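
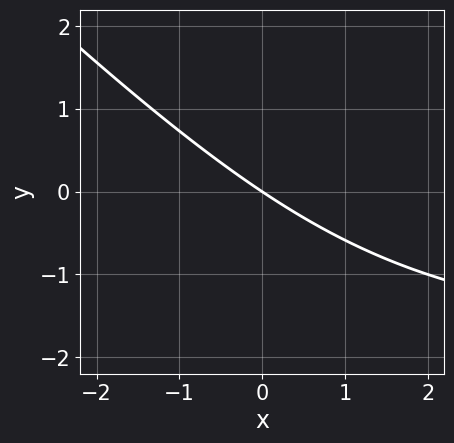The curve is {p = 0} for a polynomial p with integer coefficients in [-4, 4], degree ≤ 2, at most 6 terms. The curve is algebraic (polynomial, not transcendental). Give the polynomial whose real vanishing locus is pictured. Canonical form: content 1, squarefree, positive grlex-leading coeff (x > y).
x*y + y^2 + 2*x + 3*y

1. Degree: no degree-1 curve has this shape, so deg p = 2.
2. Reading off the gridlines: it meets the x-axis at x = 0 (among the integer gridlines); it meets the y-axis at y = 0 (among the integer gridlines).
3. Assembling these constraints gives the stated polynomial.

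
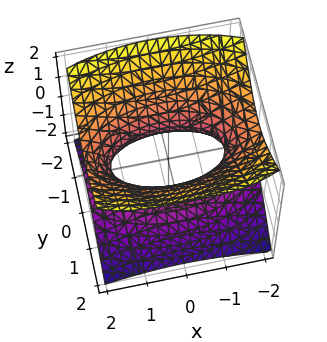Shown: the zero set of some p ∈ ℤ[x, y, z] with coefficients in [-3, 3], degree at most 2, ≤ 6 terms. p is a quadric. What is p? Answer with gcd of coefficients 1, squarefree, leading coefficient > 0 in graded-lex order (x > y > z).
1. Degree: one connected sheet with a waist; a quadric, so deg p = 2.
2. Symmetries: the x ↦ −x reflection is a symmetry, so x appears only in even powers; the z ↦ −z reflection is a symmetry, so z appears only in even powers; the y ↦ −y reflection is a symmetry, so y appears only in even powers.
3. From the axis intercepts and sections: the surface avoids every integer z-axis point in the box.
4. Matching integer coefficients to the picture gives p.

x^2 + 3*y^2 - 3*z^2 - 2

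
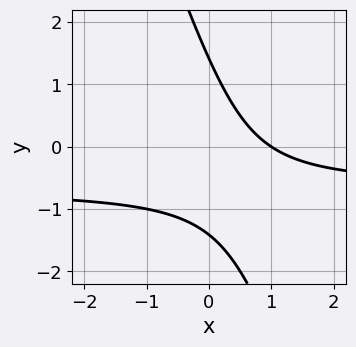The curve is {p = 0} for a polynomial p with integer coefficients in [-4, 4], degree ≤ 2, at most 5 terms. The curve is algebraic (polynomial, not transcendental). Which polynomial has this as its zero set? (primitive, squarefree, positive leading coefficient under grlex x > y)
3*x*y + y^2 + 2*x - 2

First, the degree is 2 — a generic line meets the curve in up to 2 points.
Then, from the axis intercepts and sections: it crosses the x-axis at the gridline x = 1.
Finally, putting this together gives p.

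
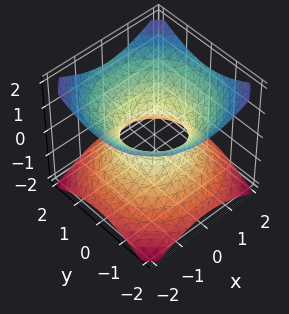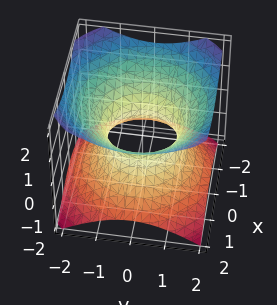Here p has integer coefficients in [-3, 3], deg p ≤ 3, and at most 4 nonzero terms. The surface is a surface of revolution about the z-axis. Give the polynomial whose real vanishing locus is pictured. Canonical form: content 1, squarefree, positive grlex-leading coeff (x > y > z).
1. deg p = 2. A generic line meets the surface in up to 2 points.
2. Symmetry: the surface is invariant under rotation about z: p = q(x² + y², z).
3. Reading off the gridlines: among the integer gridlines, it crosses the y-axis at y ∈ {-1, 1}; a circular section at z = 0 has radius exactly 1.
4. Fitting integer coefficients to these (and the overall shape) gives p. Check: (-1, 0, 0) on the x-axis lies on the surface, and p(-1, 0, 0) = 0. ✓

2*x^2 + 2*y^2 - 3*z^2 - 2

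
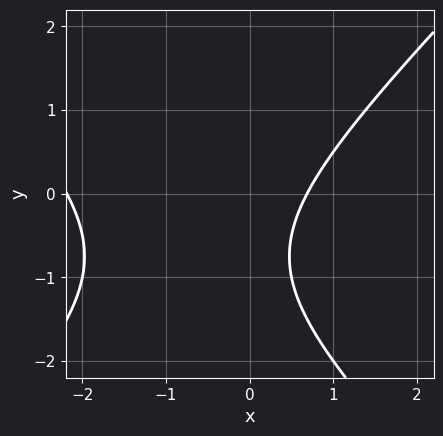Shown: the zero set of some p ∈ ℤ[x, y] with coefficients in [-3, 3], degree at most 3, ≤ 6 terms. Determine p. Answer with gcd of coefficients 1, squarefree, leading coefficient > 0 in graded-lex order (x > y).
1. Degree: the shape is more complex than any degree-1 curve, so deg p = 2.
2. Reading off the gridlines: the curve avoids every integer y-axis point in the box.
3. Assembling these constraints gives the stated polynomial.

2*x^2 - 2*y^2 + 3*x - 3*y - 3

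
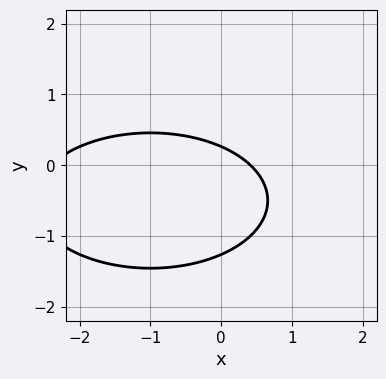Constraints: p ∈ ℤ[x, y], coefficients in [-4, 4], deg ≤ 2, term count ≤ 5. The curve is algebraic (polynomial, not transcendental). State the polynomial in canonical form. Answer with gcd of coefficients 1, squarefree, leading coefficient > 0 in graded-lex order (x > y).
x^2 + 3*y^2 + 2*x + 3*y - 1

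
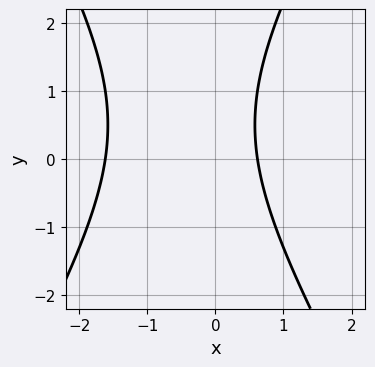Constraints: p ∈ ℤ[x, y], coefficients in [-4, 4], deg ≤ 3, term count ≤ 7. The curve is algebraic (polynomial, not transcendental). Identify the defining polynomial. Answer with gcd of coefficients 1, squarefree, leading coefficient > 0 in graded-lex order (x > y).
Degree: no degree-1 curve has this shape, so deg p = 2.
Reading off the gridlines: the curve avoids every integer y-axis point in the box.
The integer polynomial consistent with all of this is the stated p.

3*x^2 - y^2 + 3*x + y - 3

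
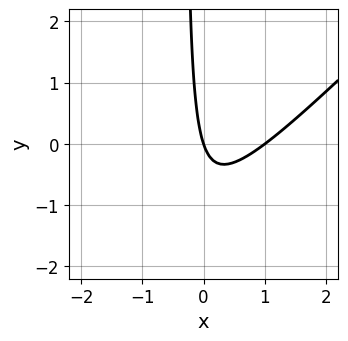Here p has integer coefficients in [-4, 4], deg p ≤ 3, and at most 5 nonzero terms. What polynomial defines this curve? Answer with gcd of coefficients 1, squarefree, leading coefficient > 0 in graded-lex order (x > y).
First, deg p = 2.
Then, checking where it meets the axes: among the integer gridlines, it crosses the x-axis at x ∈ {0, 1}; it crosses the y-axis at the gridline y = 0.
Finally, assembling these constraints gives the stated polynomial.

3*x^2 - 3*x*y - 3*x - y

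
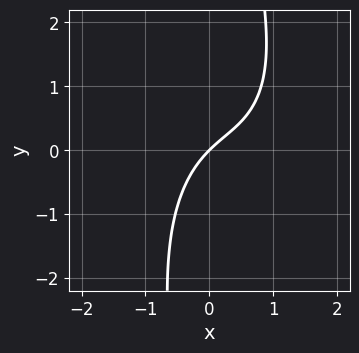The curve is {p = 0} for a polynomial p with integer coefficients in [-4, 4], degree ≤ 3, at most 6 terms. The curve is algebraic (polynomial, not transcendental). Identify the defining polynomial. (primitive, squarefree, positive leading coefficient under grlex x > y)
2*x^3 + x*y^2 - 2*x^2 + 3*x - 3*y

First, deg p = 3. The shape is more complex than any degree-2 curve.
Then, against the integer gridlines: it meets the y-axis at y = 0 (among the integer gridlines); one x-axis crossing is at x = 0.
Finally, assembling these constraints gives the stated polynomial.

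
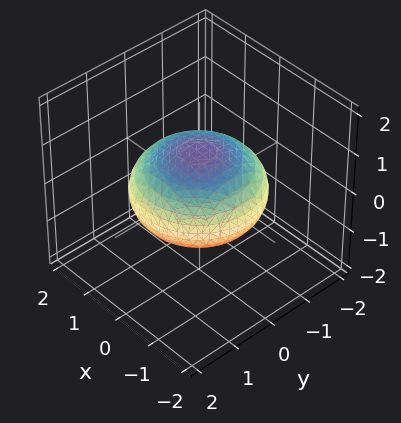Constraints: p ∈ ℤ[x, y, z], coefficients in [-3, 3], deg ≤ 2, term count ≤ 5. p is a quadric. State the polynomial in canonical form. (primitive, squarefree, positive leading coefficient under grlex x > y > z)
1. Degree: bounded and convex; a quadric, so deg p = 2.
2. Symmetries: it's symmetric under z → −z, forcing even powers of z; the surface is invariant under rotation about z: p = q(x² + y², z).
3. Checking where it meets the axes: the z-axis gridline crossings are at z ∈ {-1, 1}; a circular section at z = 0 has radius between 1 and 2.
4. Matching integer coefficients to the picture gives p.

x^2 + y^2 + 2*z^2 - 2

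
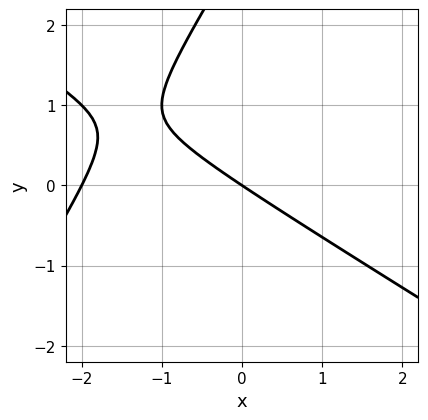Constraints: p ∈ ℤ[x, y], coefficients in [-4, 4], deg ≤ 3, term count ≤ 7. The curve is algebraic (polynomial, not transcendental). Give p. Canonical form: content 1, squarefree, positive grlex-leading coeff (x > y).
The degree is 2 — no degree-1 curve has this shape.
From the visible intercepts: among the integer gridlines, it crosses the x-axis at x ∈ {-2, 0}; one y-axis crossing is at y = 0.
Solving for integer coefficients yields p as stated.

x^2 + x*y - y^2 + 2*x + 3*y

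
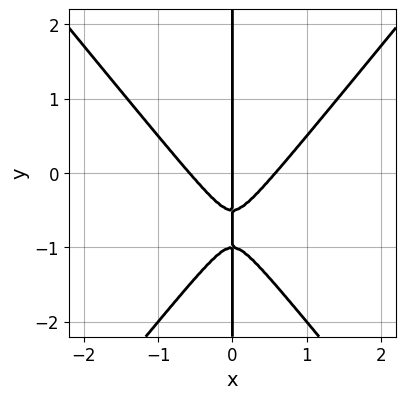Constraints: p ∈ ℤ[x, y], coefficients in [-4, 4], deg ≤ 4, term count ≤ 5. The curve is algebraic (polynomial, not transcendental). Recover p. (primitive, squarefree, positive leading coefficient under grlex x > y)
3*x^3 - 2*x*y^2 - 3*x*y - x

Degree: a generic line meets the curve in up to 3 points, so deg p = 3.
From the axis intercepts and sections: it crosses the x-axis at the gridline x = 0; the visible y-axis segment lies entirely on the curve.
Fitting integer coefficients to these (and the overall shape) gives p.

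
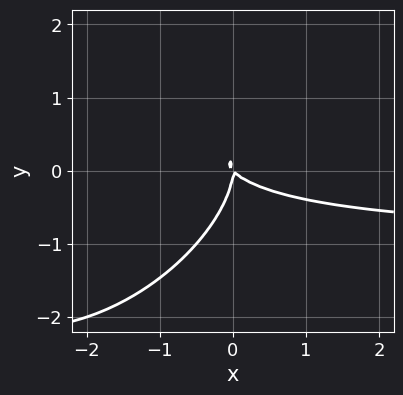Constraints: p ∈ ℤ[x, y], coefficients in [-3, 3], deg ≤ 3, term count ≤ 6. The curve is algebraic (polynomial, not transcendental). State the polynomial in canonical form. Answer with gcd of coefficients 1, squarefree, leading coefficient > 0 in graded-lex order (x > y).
x^2*y - x*y^2 + y^3 + x^2 + x*y

(a) deg p = 3. No degree-2 curve has this shape.
(b) Checking where it meets the axes: it crosses the y-axis at the gridline y = 0; one x-axis crossing is at x = 0.
(c) Solving for integer coefficients yields p as stated.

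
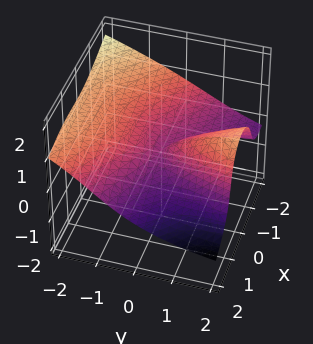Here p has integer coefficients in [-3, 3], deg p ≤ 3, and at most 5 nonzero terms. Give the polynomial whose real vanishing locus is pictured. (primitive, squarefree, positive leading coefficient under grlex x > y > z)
(a) Degree: no degree-2 surface has this shape, so deg p = 3.
(b) From the axis intercepts and sections: it crosses the y-axis at the gridline y = 0; it crosses the z-axis at the gridline z = 0; it meets the x-axis at x = 0 (among the integer gridlines).
(c) Matching integer coefficients to the picture gives p.

x^3 + 2*x^2*y + 3*x^2*z + 3*z^3 - y^2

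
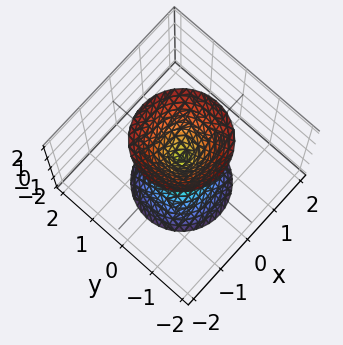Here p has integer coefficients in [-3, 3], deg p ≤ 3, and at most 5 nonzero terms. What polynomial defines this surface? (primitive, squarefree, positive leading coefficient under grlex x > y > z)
First, there are 2 components. They look like related sheets of one shape, so recover p as a whole.
Next, degree: two nappes meeting at a single point; a quadric, so deg p = 2.
Then, symmetries: the surface is invariant under rotation about z: p = q(x² + y², z); the z ↦ −z reflection is a symmetry, so z appears only in even powers.
Next, from the axis intercepts and sections: a circular section at z = -1 has radius between 0 and 1; it meets the y-axis at y = 0 (among the integer gridlines); it crosses the x-axis at the gridline x = 0.
Finally, fitting integer coefficients to these (and the overall shape) gives p.

3*x^2 + 3*y^2 - z^2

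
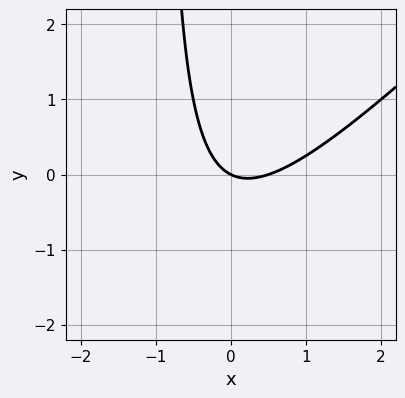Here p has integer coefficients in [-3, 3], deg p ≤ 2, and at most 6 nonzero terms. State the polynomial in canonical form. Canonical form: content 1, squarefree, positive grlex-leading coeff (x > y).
2*x^2 - 2*x*y - x - 2*y

1. The degree is 2 — the shape is more complex than any degree-1 curve.
2. Reading off the gridlines: one y-axis crossing is at y = 0; it crosses the x-axis at the gridline x = 0.
3. Putting this together gives p.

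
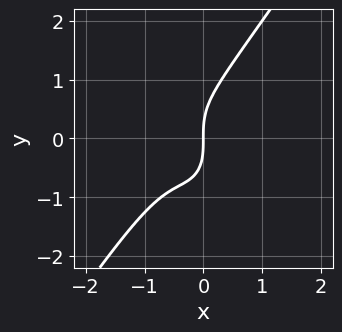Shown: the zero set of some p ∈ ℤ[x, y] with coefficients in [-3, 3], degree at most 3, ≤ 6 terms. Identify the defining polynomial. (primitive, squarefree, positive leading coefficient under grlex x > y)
First, deg p = 3. A generic line meets the curve in up to 3 points.
Next, reading off the gridlines: it meets the x-axis at x = 0 (among the integer gridlines); one y-axis crossing is at y = 0.
Finally, these observations pin down the coefficients.

3*x^3 - y^3 + 3*x^2 + 2*x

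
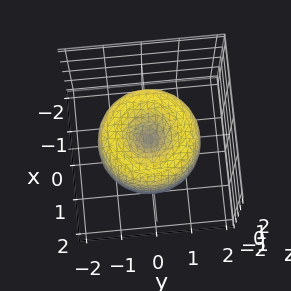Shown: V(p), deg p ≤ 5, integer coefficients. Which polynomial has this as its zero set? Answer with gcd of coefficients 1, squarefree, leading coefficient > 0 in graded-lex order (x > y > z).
x^4 + 2*x^2*y^2 + y^4 - 2*x^2 - 2*y^2 + z^2

1. deg p = 4. A generic line meets the surface in up to 4 points.
2. Symmetries: rotational symmetry about the z-axis ⇒ p depends on x, y only through x² + y².
3. Against the integer gridlines: a circular section at z = 0 has radius between 1 and 2; it meets the x-axis at x = 0 (among the integer gridlines); it meets the y-axis at y = 0 (among the integer gridlines); one z-axis crossing is at z = 0.
4. Fitting integer coefficients to these (and the overall shape) gives p.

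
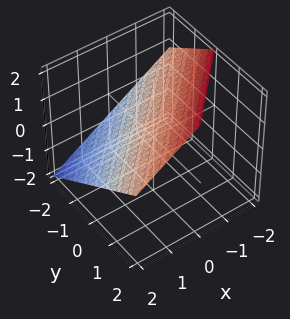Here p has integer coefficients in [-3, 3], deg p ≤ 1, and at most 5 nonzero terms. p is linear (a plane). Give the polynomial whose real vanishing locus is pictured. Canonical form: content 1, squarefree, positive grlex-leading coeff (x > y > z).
2*x - 2*y + 3*z - 2

First, degree: every cross-section is a straight line — this is a plane, so deg p = 1.
Then, from the axis intercepts and sections: it meets the y-axis at y = -1 (among the integer gridlines); it crosses the x-axis at the gridline x = 1.
Finally, fitting integer coefficients to these (and the overall shape) gives p.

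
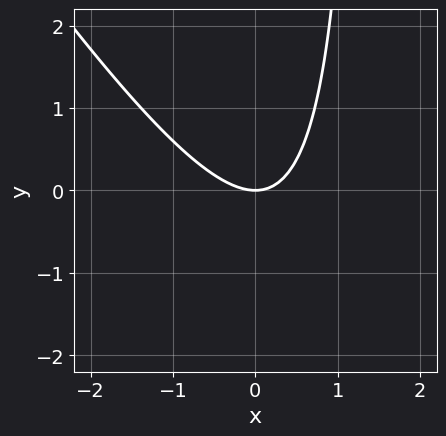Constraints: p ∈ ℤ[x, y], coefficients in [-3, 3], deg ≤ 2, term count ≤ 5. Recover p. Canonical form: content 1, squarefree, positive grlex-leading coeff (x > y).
3*x^2 + 2*x*y - 3*y

1. The degree is 2 — a generic line meets the curve in up to 2 points.
2. Against the integer gridlines: it meets the x-axis at x = 0 (among the integer gridlines); it meets the y-axis at y = 0 (among the integer gridlines).
3. Putting this together gives p.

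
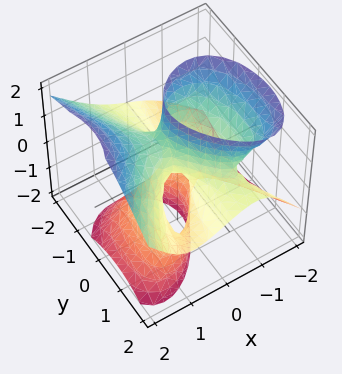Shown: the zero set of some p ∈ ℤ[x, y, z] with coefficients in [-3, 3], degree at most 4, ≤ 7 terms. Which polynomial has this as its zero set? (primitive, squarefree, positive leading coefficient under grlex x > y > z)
3*x^3 - 3*x*z^2 - 3*y^2*z - 3*x*y + z

First, the degree is 3 — no degree-2 surface has this shape.
Next, checking where it meets the axes: it crosses the z-axis at the gridline z = 0; every point of the y-axis in the box is on the surface.
Finally, the integer polynomial consistent with all of this is the stated p.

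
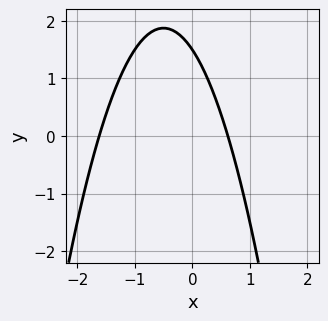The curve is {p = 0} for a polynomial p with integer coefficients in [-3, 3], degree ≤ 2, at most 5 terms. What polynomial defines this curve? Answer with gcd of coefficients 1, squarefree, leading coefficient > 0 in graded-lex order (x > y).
The degree is 2 — the shape is more complex than any degree-1 curve.
Putting this together gives p.

3*x^2 + 3*x + 2*y - 3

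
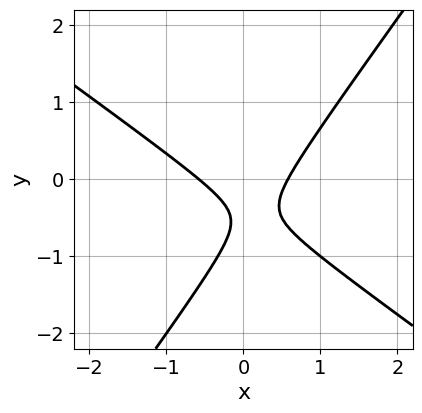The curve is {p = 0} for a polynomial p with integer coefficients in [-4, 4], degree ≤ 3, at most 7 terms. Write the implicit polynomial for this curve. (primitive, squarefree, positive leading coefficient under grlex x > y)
3*x^2 + 2*x*y - 3*y^2 - 3*y - 1

First, the degree is 2 — no degree-1 curve has this shape.
Next, against the integer gridlines: no y-intercept at any integer in the box.
Finally, fitting integer coefficients to these (and the overall shape) gives p.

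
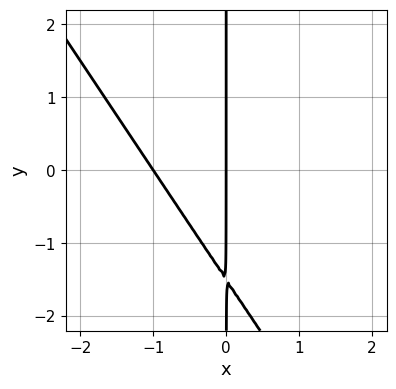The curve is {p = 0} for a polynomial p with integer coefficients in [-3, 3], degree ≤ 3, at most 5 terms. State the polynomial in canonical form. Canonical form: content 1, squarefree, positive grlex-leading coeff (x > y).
Degree: the shape is more complex than any degree-1 curve, so deg p = 2.
Observable constraints: the visible y-axis segment lies entirely on the curve; among the integer gridlines, it crosses the x-axis at x ∈ {-1, 0}.
Matching integer coefficients to the picture gives p.

3*x^2 + 2*x*y + 3*x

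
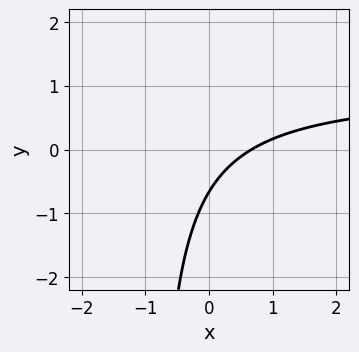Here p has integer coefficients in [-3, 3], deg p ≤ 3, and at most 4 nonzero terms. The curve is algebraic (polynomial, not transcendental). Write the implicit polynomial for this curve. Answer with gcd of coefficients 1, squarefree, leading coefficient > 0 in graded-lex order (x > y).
1. Degree: the shape is more complex than any degree-1 curve, so deg p = 2.
2. Putting this together gives p.

3*x*y - 3*x + 3*y + 2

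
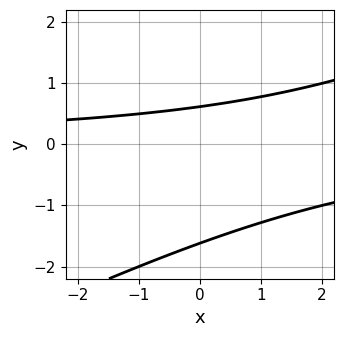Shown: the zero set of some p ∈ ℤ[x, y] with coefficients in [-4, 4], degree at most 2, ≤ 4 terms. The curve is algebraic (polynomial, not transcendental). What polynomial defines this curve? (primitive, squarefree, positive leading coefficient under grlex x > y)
(a) The degree is 2 — the shape is more complex than any degree-1 curve.
(b) Observable constraints: the curve avoids every integer x-axis point in the box.
(c) Together with the visible shape, these determine p as stated.

x*y - 2*y^2 - 2*y + 2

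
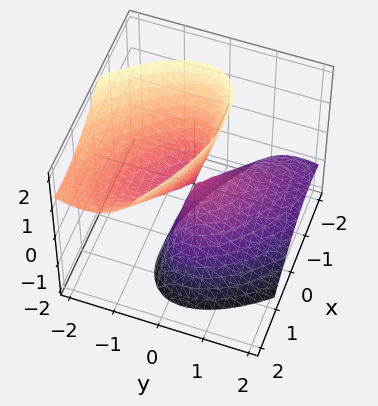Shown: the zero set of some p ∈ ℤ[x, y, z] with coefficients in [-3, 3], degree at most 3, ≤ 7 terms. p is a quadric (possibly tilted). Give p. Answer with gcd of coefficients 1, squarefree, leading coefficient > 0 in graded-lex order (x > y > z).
The picture has 2 separate pieces. They look like related sheets of one shape, so recover p as a whole.
The degree is 2 — the shape is more complex than any degree-1 surface.
From the visible intercepts: one z-axis crossing is at z = 0; one y-axis crossing is at y = 0; it crosses the x-axis at the gridline x = 0.
Assembling these constraints gives the stated polynomial.

2*x^2 + 3*x*y + 3*y^2 + 3*y*z - z^2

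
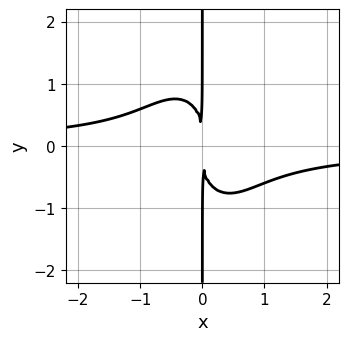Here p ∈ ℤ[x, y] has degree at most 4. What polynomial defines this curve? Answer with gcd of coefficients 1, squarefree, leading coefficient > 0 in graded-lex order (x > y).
3*x^3*y + x*y^3 + 2*x^2

First, degree: no degree-3 curve has this shape, so deg p = 4.
Next, from the axis intercepts and sections: every point of the y-axis in the box is on the curve.
Finally, together with the visible shape, these determine p as stated.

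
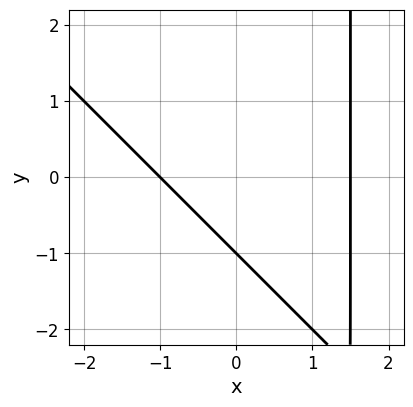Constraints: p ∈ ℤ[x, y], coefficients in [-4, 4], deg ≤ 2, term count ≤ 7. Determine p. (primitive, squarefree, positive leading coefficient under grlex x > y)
2*x^2 + 2*x*y - x - 3*y - 3

Degree: a generic line meets the curve in up to 2 points, so deg p = 2.
Checking where it meets the axes: it meets the y-axis at y = -1 (among the integer gridlines); one x-axis crossing is at x = -1.
Together with the visible shape, these determine p as stated.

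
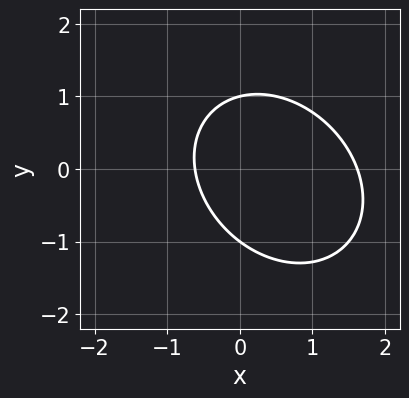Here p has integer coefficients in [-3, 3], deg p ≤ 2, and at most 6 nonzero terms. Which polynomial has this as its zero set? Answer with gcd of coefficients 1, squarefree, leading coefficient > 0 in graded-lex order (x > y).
2*x^2 + x*y + 2*y^2 - 2*x - 2

First, the degree is 2 — a generic line meets the curve in up to 2 points.
Next, observable constraints: among the integer gridlines, it crosses the y-axis at y ∈ {-1, 1}.
Finally, the integer polynomial consistent with all of this is the stated p.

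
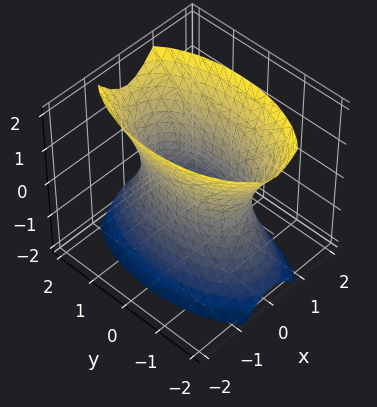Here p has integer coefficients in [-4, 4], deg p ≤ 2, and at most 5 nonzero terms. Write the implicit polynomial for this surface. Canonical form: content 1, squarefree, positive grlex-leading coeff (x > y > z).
Degree: one connected sheet with a waist; a quadric, so deg p = 2.
Symmetries: it's symmetric under x → −x, forcing even powers of x; the z ↦ −z reflection is a symmetry, so z appears only in even powers; it's symmetric under y → −y, forcing even powers of y.
Reading off the gridlines: it misses every integer gridline on the z-axis.
Fitting integer coefficients to these (and the overall shape) gives p.

3*x^2 + y^2 - z^2 - 2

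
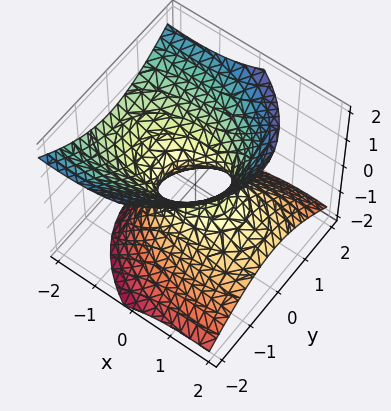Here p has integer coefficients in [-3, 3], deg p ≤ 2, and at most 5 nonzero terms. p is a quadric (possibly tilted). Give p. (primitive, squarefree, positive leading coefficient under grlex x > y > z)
x^2 + 2*x*z + 2*y^2 - 2*z^2 - 1

1. deg p = 2.
2. Reading off the gridlines: the x-axis gridline crossings are at x ∈ {-1, 1}; the surface avoids every integer z-axis point in the box.
3. The integer polynomial consistent with all of this is the stated p.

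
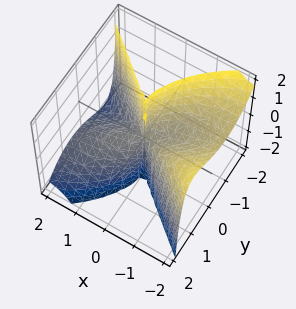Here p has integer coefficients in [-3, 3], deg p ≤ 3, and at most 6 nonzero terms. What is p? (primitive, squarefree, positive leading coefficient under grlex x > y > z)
x^3 + 2*x^2*z + 2*x*y*z + 2*y^3

First, deg p = 3.
Next, checking where it meets the axes: it crosses the y-axis at the gridline y = 0; it crosses the x-axis at the gridline x = 0; the visible z-axis segment lies entirely on the surface.
Finally, assembling these constraints gives the stated polynomial.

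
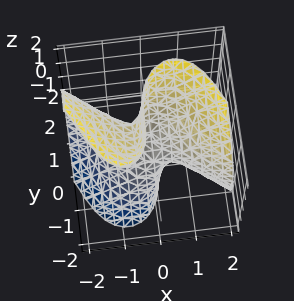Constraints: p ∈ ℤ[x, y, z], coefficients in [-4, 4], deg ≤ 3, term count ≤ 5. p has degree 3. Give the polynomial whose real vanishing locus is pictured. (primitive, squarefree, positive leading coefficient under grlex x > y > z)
Degree: the shape is more complex than any degree-2 surface, so deg p = 3.
From the visible intercepts: one x-axis crossing is at x = 0; it meets the z-axis at z = 0 (among the integer gridlines).
Matching integer coefficients to the picture gives p.

3*x^3 + 3*x^2*y - 3*x*z^2 + 2*y^3 - z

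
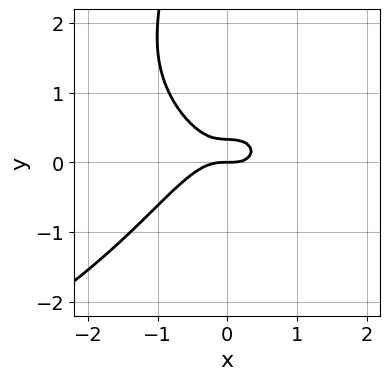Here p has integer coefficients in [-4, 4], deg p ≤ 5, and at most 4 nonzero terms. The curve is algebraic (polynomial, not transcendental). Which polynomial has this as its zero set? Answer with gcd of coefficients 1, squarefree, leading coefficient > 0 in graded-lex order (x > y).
First, deg p = 4. No degree-3 curve has this shape.
Then, from the visible intercepts: it meets the x-axis at x = 0 (among the integer gridlines); it crosses the y-axis at the gridline y = 0.
Finally, solving for integer coefficients yields p as stated.

x*y^3 + 2*x^3 + 3*y^2 - y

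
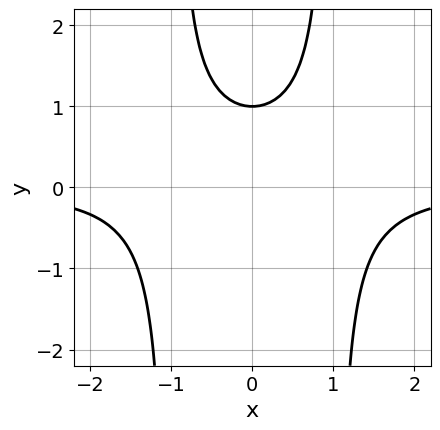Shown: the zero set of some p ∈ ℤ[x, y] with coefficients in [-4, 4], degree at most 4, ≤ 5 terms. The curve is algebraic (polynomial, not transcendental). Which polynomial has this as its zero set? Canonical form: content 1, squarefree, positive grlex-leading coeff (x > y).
First, deg p = 3.
Then, symmetries: the x ↦ −x reflection is a symmetry, so x appears only in even powers.
Then, from the visible intercepts: it crosses the y-axis at the gridline y = 1; it misses every integer gridline on the x-axis.
Finally, putting this together gives p.

x^2*y - y + 1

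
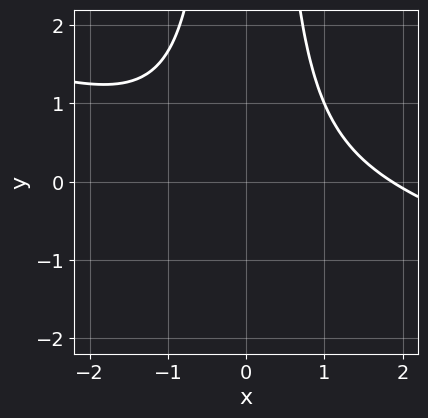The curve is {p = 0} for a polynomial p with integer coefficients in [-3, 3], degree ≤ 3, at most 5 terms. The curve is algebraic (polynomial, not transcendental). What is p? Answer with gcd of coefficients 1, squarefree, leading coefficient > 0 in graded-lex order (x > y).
x^3 + 3*x^2*y - x^2 - 3

(a) deg p = 3. A generic line meets the curve in up to 3 points.
(b) Observable constraints: it misses every integer gridline on the y-axis.
(c) Together with the visible shape, these determine p as stated.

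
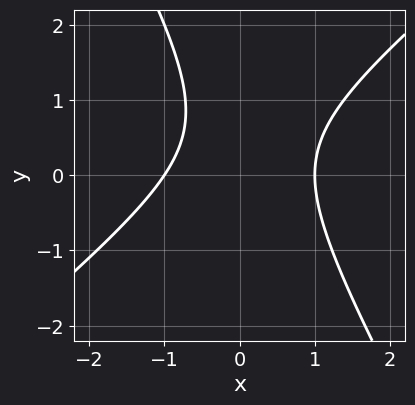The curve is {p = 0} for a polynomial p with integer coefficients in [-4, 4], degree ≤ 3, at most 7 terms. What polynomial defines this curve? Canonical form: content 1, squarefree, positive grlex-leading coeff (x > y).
3*x^2 - 2*x*y - 2*y^2 + 2*y - 3

First, the degree is 2 — no degree-1 curve has this shape.
Then, against the integer gridlines: no y-intercept at any integer in the box; among the integer gridlines, it crosses the x-axis at x ∈ {-1, 1}.
Finally, these observations pin down the coefficients.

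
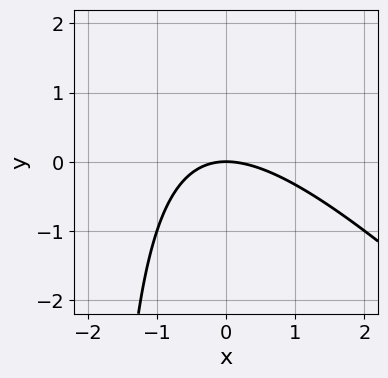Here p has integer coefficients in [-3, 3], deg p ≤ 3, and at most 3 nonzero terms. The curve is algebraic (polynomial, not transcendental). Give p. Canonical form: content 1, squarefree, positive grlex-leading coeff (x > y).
First, degree: the shape is more complex than any degree-1 curve, so deg p = 2.
Next, checking where it meets the axes: one y-axis crossing is at y = 0; one x-axis crossing is at x = 0.
Finally, assembling these constraints gives the stated polynomial.

x^2 + x*y + 2*y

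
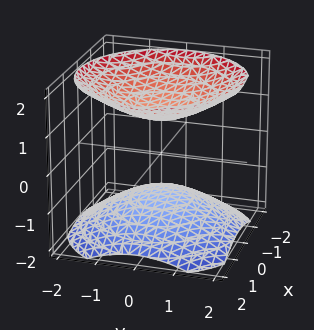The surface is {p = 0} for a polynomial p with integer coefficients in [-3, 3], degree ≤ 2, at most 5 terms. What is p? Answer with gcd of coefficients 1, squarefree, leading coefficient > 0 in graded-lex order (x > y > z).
2*x^2 + 2*y^2 - 3*z^2 + 3

(a) I count 2 distinct pieces. They look like related sheets of one shape, so recover p as a whole.
(b) deg p = 2. The shape is more complex than any degree-1 surface.
(c) Symmetries: the surface is invariant under rotation about z: p = q(x² + y², z).
(d) Checking where it meets the axes: among the integer gridlines, it crosses the z-axis at z ∈ {-1, 1}; the surface avoids every integer y-axis point in the box; the surface avoids every integer x-axis point in the box.
(e) Assembling these constraints gives the stated polynomial.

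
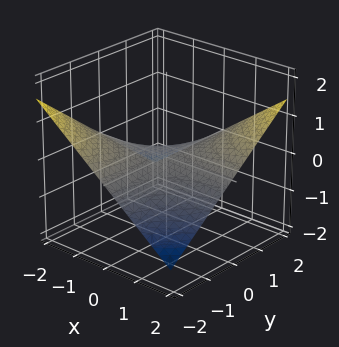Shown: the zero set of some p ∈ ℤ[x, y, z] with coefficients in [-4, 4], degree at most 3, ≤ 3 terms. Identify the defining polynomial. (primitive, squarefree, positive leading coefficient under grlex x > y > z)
deg p = 2.
From the axis intercepts and sections: it meets the z-axis at z = 0 (among the integer gridlines); every point of the y-axis in the box is on the surface; the visible x-axis segment lies entirely on the surface.
The integer polynomial consistent with all of this is the stated p.

x*y - 3*z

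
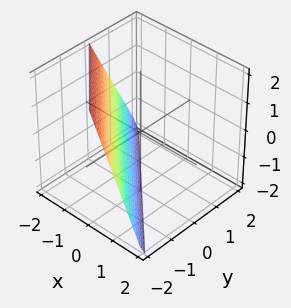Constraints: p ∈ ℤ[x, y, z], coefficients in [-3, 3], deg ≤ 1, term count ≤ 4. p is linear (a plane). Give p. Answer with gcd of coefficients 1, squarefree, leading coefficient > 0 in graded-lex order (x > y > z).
2*x + 2*y + z + 2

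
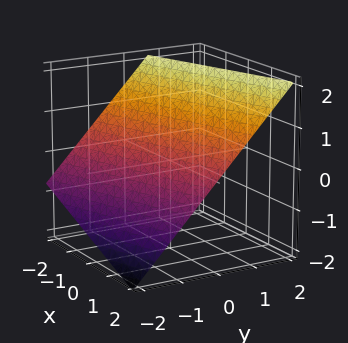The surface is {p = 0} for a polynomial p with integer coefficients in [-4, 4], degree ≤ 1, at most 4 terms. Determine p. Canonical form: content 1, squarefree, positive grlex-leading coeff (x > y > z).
x - 3*y + 3*z - 2

(a) The degree is 1 — every cross-section is a straight line — this is a plane.
(b) Observable constraints: it crosses the x-axis at the gridline x = 2.
(c) Fitting integer coefficients to these (and the overall shape) gives p.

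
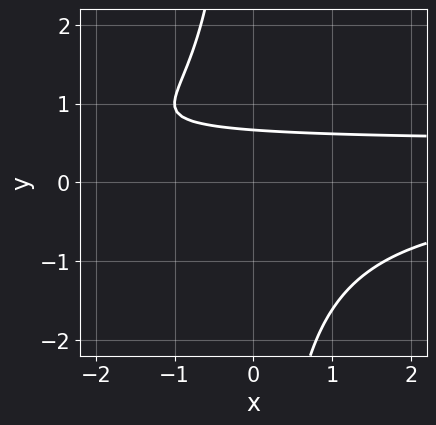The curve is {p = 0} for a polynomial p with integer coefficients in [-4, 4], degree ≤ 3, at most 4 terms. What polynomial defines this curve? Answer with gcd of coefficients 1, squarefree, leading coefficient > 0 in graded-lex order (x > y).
2*x*y^2 - x*y + 3*y - 2

1. deg p = 3.
2. Against the integer gridlines: no x-intercept at any integer in the box.
3. Solving for integer coefficients yields p as stated.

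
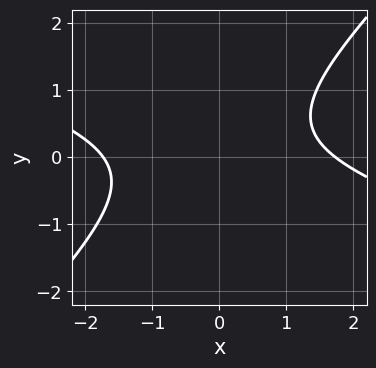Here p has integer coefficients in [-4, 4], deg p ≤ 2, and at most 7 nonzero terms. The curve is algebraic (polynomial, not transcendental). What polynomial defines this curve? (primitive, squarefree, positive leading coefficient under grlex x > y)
First, deg p = 2. The shape is more complex than any degree-1 curve.
Next, observable constraints: no y-intercept at any integer in the box.
Finally, together with the visible shape, these determine p as stated.

x^2 + 2*x*y - 3*y^2 + y - 3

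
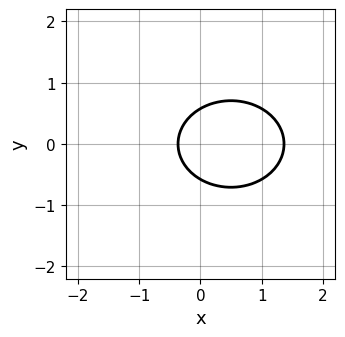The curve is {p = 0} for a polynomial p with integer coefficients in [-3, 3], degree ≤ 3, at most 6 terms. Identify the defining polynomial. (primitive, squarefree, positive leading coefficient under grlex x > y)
1. The degree is 2 — no degree-1 curve has this shape.
2. Symmetries: it's symmetric under y → −y, forcing even powers of y.
3. These observations pin down the coefficients.

2*x^2 + 3*y^2 - 2*x - 1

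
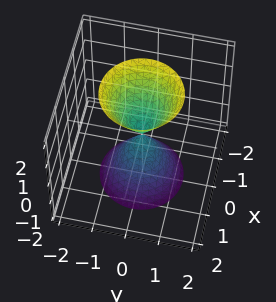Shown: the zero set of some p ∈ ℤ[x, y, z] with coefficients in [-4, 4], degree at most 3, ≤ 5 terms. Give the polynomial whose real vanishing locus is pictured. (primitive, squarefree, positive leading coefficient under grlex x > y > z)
3*x^2 + 3*y^2 - z^2

1. I count 2 distinct pieces.
2. The degree is 2 — a double cone through the origin; a quadric.
3. Symmetries: the z ↦ −z reflection is a symmetry, so z appears only in even powers; rotational symmetry about the z-axis ⇒ p depends on x, y only through x² + y².
4. Against the integer gridlines: it meets the y-axis at y = 0 (among the integer gridlines); a circular section at z = 2 has radius between 1 and 2; it crosses the z-axis at the gridline z = 0.
5. Fitting integer coefficients to these (and the overall shape) gives p.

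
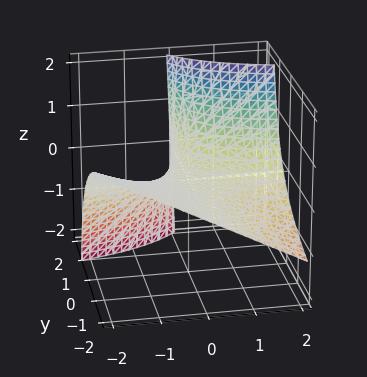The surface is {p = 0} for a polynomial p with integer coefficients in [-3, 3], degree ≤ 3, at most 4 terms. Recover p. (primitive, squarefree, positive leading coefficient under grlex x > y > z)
First, deg p = 2. A generic line meets the surface in up to 2 points.
Then, reading off the gridlines: every point of the y-axis in the box is on the surface; it meets the z-axis at z = 0 (among the integer gridlines); the visible x-axis segment lies entirely on the surface.
Finally, fitting integer coefficients to these (and the overall shape) gives p.

x*y + y*z - 2*z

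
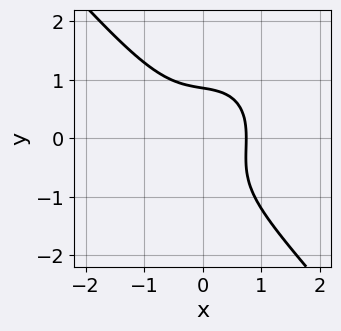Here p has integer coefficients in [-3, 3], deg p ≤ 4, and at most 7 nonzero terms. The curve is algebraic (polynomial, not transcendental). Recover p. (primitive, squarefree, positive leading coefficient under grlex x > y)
Degree: the shape is more complex than any degree-2 curve, so deg p = 3.
Matching integer coefficients to the picture gives p.

3*x^3 + 2*y^3 + y^2 + x - 2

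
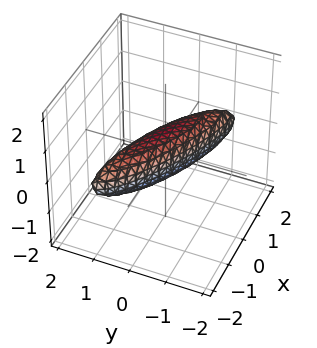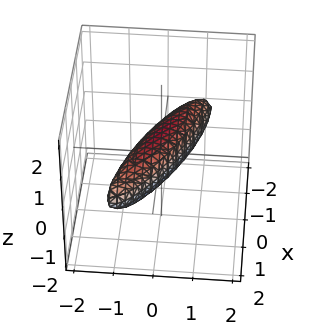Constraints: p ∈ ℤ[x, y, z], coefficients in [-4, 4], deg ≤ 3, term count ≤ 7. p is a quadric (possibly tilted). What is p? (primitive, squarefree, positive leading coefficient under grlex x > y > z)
x^2 + 3*x*y + 3*y^2 + 2*z^2 - 1

First, degree: the shape is more complex than any degree-1 surface, so deg p = 2.
Then, from the axis intercepts and sections: among the integer gridlines, it crosses the x-axis at x ∈ {-1, 1}.
Finally, fitting integer coefficients to these (and the overall shape) gives p.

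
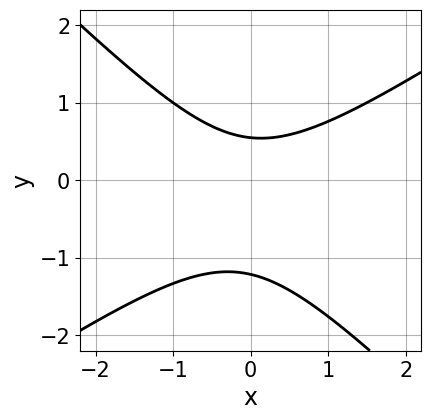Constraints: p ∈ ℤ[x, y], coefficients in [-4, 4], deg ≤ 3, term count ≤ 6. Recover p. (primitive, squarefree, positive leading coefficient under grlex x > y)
(a) The degree is 2 — the shape is more complex than any degree-1 curve.
(b) Checking where it meets the axes: the curve avoids every integer x-axis point in the box.
(c) The integer polynomial consistent with all of this is the stated p.

2*x^2 - x*y - 3*y^2 - 2*y + 2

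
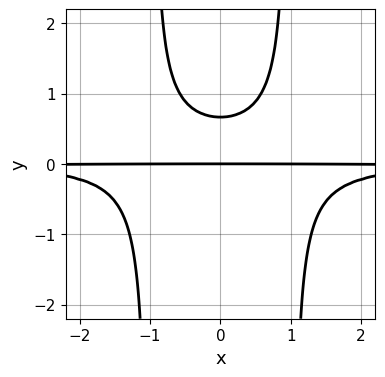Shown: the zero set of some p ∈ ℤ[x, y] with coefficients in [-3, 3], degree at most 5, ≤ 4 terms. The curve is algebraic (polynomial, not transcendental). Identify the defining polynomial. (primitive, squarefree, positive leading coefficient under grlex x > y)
3*x^2*y^2 - 3*y^2 + 2*y

First, degree: no degree-3 curve has this shape, so deg p = 4.
Then, symmetries: mirror symmetry x ↦ −x ⇒ only even powers of x.
Next, checking where it meets the axes: every point of the x-axis in the box is on the curve; it meets the y-axis at y = 0 (among the integer gridlines).
Finally, together with the visible shape, these determine p as stated.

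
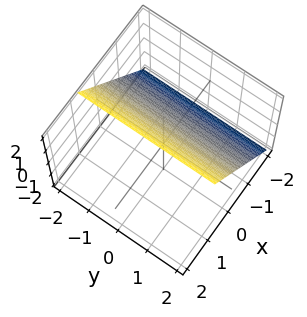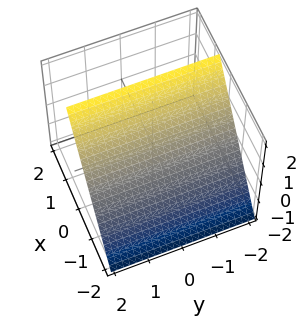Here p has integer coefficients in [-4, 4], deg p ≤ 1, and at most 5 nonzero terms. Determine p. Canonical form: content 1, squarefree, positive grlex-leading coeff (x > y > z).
First, degree: every cross-section is a straight line — this is a plane, so deg p = 1.
Next, from the axis intercepts and sections: one z-axis crossing is at z = 1; it misses every integer gridline on the y-axis.
Finally, matching integer coefficients to the picture gives p.

3*x - 2*z + 2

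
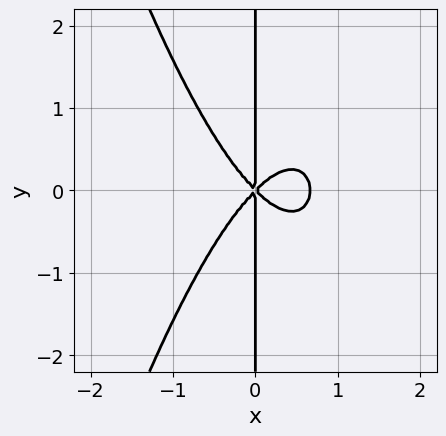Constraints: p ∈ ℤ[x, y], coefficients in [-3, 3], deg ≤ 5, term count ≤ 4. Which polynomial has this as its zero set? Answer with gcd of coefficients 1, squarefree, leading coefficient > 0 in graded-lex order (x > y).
3*x^4 - 2*x^3 + 2*x*y^2

deg p = 4. A generic line meets the curve in up to 4 points.
Symmetries: the y ↦ −y reflection is a symmetry, so y appears only in even powers.
From the visible intercepts: the visible y-axis segment lies entirely on the curve; it meets the x-axis at x = 0 (among the integer gridlines).
Solving for integer coefficients yields p as stated.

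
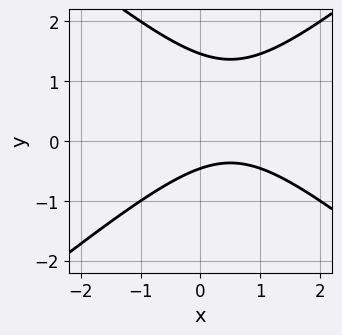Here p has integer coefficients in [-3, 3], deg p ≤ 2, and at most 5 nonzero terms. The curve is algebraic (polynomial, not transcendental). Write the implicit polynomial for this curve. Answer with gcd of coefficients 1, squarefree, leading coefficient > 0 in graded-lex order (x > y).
2*x^2 - 3*y^2 - 2*x + 3*y + 2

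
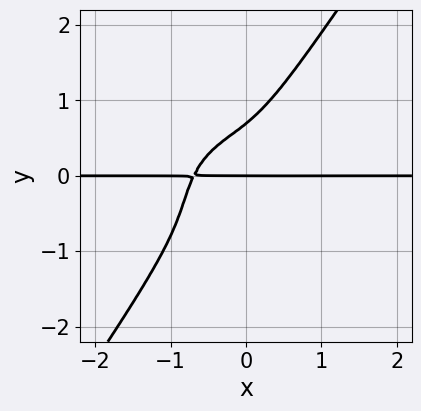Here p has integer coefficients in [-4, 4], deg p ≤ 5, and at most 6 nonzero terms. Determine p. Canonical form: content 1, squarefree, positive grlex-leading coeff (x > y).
(a) Degree: no degree-3 curve has this shape, so deg p = 4.
(b) Checking where it meets the axes: the visible x-axis segment lies entirely on the curve; one y-axis crossing is at y = 0.
(c) Matching integer coefficients to the picture gives p.

3*x^3*y + 3*x*y^3 - 3*y^4 + 3*x*y^2 + y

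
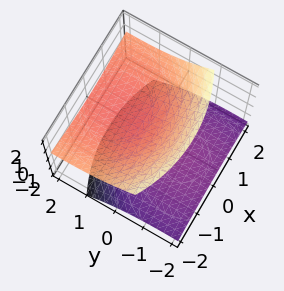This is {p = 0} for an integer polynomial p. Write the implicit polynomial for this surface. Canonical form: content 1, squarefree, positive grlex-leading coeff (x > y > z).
x^2 + y^2 - 3*y*z - 3*z^2 + 2

First, there are 2 components. Treating them together as one polynomial.
Next, deg p = 2. No degree-1 surface has this shape.
Then, checking where it meets the axes: the surface avoids every integer x-axis point in the box; it misses every integer gridline on the y-axis.
Finally, assembling these constraints gives the stated polynomial.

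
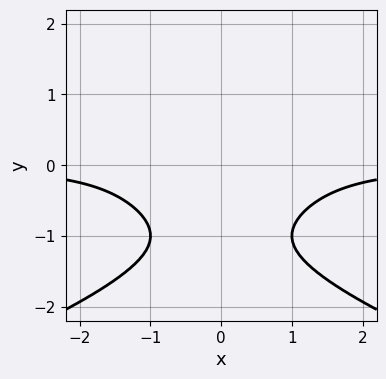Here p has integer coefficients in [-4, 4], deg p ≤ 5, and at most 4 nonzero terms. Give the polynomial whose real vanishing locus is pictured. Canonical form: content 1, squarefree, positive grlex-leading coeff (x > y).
y^4 + x^2*y + y^3 + 1

1. The degree is 4 — no degree-3 curve has this shape.
2. Symmetries: the x ↦ −x reflection is a symmetry, so x appears only in even powers.
3. From the visible intercepts: the curve avoids every integer y-axis point in the box; no x-intercept at any integer in the box.
4. Assembling these constraints gives the stated polynomial.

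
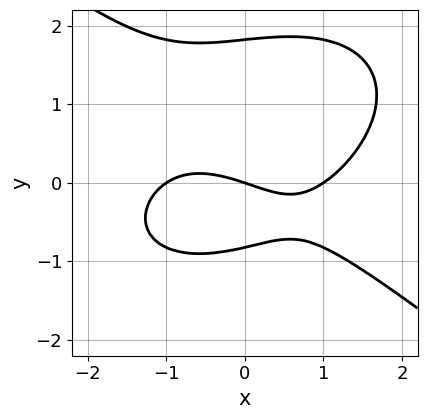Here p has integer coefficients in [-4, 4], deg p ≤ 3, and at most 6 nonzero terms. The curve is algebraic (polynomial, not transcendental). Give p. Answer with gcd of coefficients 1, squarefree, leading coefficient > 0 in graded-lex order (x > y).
x^3 + 2*y^3 - 2*y^2 - x - 3*y

First, deg p = 3. The shape is more complex than any degree-2 curve.
Then, from the visible intercepts: among the integer gridlines, it crosses the x-axis at x ∈ {-1, 0, 1}; it meets the y-axis at y = 0 (among the integer gridlines).
Finally, assembling these constraints gives the stated polynomial.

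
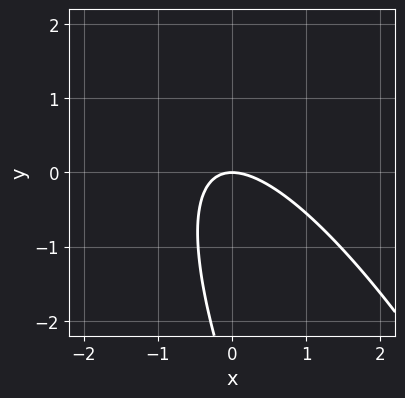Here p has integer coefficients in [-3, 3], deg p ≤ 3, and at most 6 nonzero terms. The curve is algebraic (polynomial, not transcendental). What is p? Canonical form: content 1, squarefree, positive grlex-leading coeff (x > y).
3*x^2 + 3*x*y + y^2 + 3*y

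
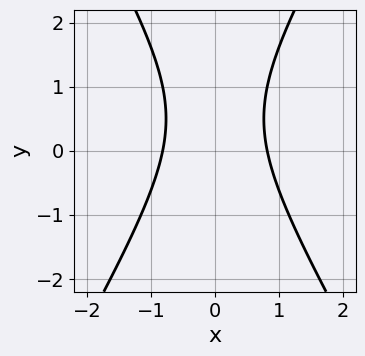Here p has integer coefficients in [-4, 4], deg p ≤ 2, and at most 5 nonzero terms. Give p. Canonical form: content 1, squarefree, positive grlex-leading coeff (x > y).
3*x^2 - y^2 + y - 2

deg p = 2. A generic line meets the curve in up to 2 points.
Symmetries: the x ↦ −x reflection is a symmetry, so x appears only in even powers.
From the axis intercepts and sections: it misses every integer gridline on the y-axis.
The integer polynomial consistent with all of this is the stated p.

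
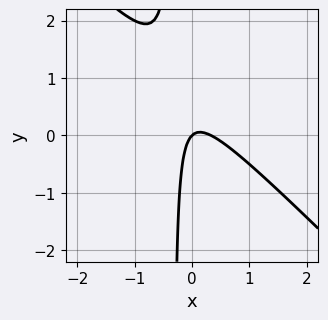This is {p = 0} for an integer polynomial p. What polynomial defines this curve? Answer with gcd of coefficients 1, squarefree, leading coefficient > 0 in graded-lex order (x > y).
3*x^2 + 3*x*y - x + y

(a) deg p = 2. The shape is more complex than any degree-1 curve.
(b) From the axis intercepts and sections: it meets the x-axis at x = 0 (among the integer gridlines); it meets the y-axis at y = 0 (among the integer gridlines).
(c) Matching integer coefficients to the picture gives p.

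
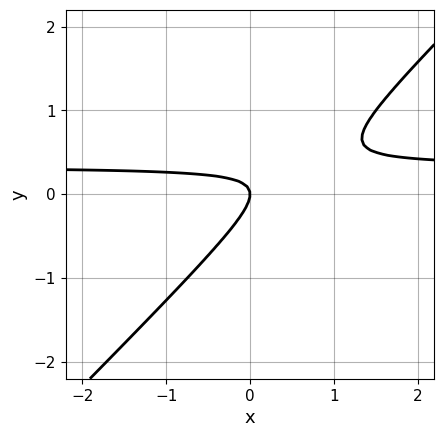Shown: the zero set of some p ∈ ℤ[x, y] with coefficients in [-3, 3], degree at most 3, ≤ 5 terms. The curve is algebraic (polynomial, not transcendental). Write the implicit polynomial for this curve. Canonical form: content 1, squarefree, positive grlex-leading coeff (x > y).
1. deg p = 2.
2. From the visible intercepts: it crosses the x-axis at the gridline x = 0; it meets the y-axis at y = 0 (among the integer gridlines).
3. Matching integer coefficients to the picture gives p.

3*x*y - 3*y^2 - x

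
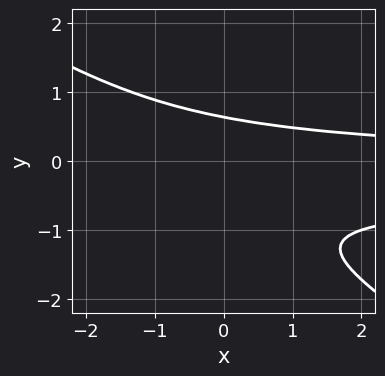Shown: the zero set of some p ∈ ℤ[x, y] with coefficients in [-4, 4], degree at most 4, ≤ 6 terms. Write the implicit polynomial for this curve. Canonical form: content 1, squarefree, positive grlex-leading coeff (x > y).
(a) deg p = 3.
(b) From the axis intercepts and sections: the curve avoids every integer x-axis point in the box.
(c) Putting this together gives p.

2*x*y^2 + 3*y^3 + x*y + 3*y^2 - 2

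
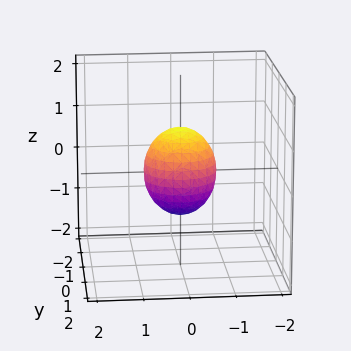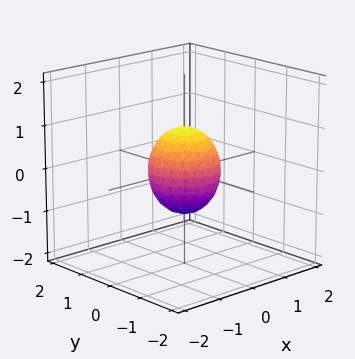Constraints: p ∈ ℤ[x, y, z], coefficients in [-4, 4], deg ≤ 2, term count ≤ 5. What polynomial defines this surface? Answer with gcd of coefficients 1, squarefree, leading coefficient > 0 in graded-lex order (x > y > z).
First, deg p = 2.
Next, symmetries: rotational symmetry about the z-axis ⇒ p depends on x, y only through x² + y²; the z ↦ −z reflection is a symmetry, so z appears only in even powers.
Then, against the integer gridlines: a circular section at z = 0 has radius between 0 and 1; the z-axis gridline crossings are at z ∈ {-1, 1}.
Finally, fitting integer coefficients to these (and the overall shape) gives p.

3*x^2 + 3*y^2 + 2*z^2 - 2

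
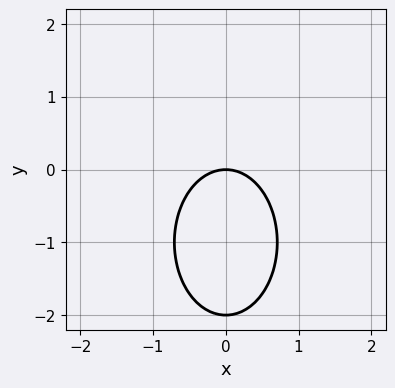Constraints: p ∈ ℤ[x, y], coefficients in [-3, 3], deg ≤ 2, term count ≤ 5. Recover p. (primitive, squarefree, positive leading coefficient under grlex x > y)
1. deg p = 2.
2. Symmetries: it's symmetric under x → −x, forcing even powers of x.
3. Observable constraints: the y-axis gridline crossings are at y ∈ {-2, 0}; it crosses the x-axis at the gridline x = 0.
4. These observations pin down the coefficients.

2*x^2 + y^2 + 2*y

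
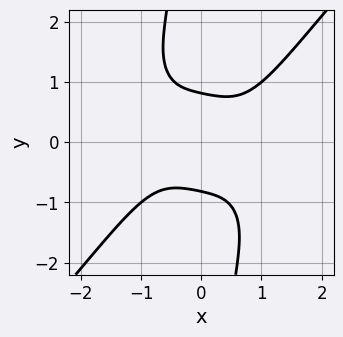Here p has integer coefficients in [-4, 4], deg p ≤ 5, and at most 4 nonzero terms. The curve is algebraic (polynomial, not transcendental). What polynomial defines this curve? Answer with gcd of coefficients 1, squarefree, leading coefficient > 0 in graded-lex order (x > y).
1. deg p = 4. The shape is more complex than any degree-3 curve.
2. Checking where it meets the axes: it misses every integer gridline on the x-axis.
3. The integer polynomial consistent with all of this is the stated p.

3*x^4 - 2*x*y^3 - 3*y^2 + 2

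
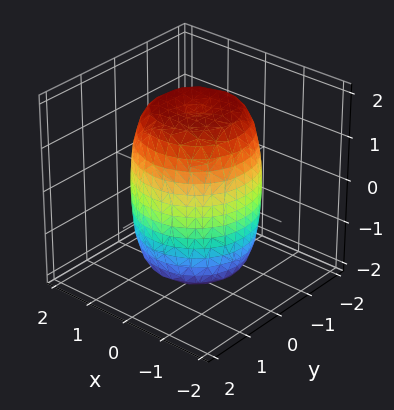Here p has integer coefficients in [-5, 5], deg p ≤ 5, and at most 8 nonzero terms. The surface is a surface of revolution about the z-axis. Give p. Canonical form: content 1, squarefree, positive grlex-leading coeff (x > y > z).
First, the degree is 4 — the shape is more complex than any degree-3 surface.
Then, symmetries: rotational symmetry about the z-axis ⇒ p depends on x, y only through x² + y².
Then, observable constraints: a circular section at z = 1 has radius between 1 and 2.
Finally, putting this together gives p.

2*x^4 + 4*x^2*y^2 + 2*y^4 - 2*x^2 - 2*y^2 + z^2 - 3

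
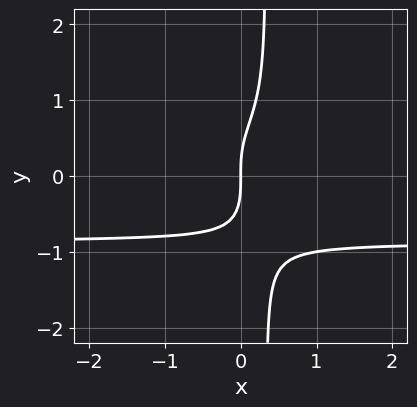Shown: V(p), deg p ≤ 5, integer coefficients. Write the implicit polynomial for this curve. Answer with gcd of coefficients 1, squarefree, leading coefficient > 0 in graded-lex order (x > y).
3*x*y^3 - y^3 + 2*x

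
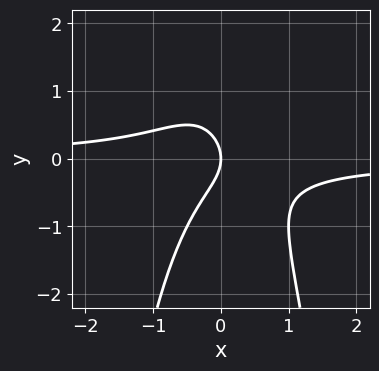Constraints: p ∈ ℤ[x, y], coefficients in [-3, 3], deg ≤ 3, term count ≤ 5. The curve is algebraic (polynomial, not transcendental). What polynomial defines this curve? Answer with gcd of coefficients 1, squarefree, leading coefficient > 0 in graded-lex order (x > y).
First, deg p = 3. The shape is more complex than any degree-2 curve.
Then, against the integer gridlines: it crosses the x-axis at the gridline x = 0; it meets the y-axis at y = 0 (among the integer gridlines).
Finally, solving for integer coefficients yields p as stated.

2*x^2*y + y^2 + x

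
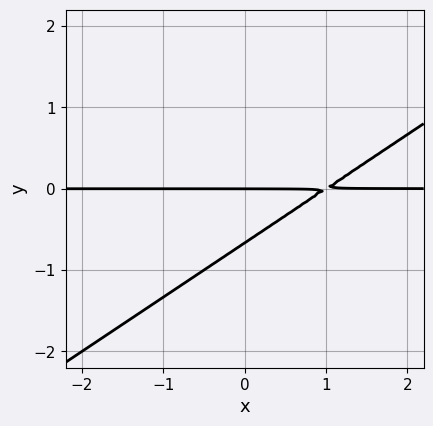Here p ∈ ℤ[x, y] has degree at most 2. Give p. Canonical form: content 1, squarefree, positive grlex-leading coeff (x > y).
2*x*y - 3*y^2 - 2*y

(a) The degree is 2 — a generic line meets the curve in up to 2 points.
(b) Reading off the gridlines: it crosses the y-axis at the gridline y = 0; the visible x-axis segment lies entirely on the curve.
(c) These observations pin down the coefficients.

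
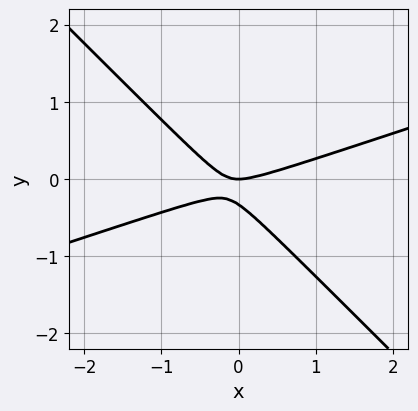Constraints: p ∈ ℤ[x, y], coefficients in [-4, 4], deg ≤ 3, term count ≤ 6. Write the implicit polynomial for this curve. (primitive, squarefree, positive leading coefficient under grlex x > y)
First, deg p = 2. No degree-1 curve has this shape.
Then, observable constraints: it meets the x-axis at x = 0 (among the integer gridlines); one y-axis crossing is at y = 0.
Finally, fitting integer coefficients to these (and the overall shape) gives p.

x^2 - 2*x*y - 3*y^2 - y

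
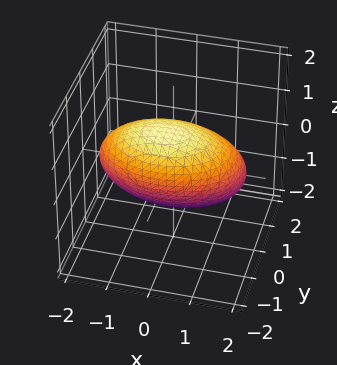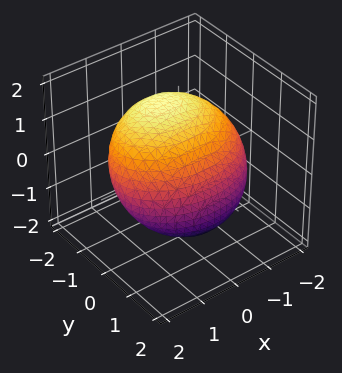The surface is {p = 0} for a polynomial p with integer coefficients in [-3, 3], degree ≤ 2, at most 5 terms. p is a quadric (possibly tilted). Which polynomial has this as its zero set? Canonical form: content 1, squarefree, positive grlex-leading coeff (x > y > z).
x^2 + 2*y^2 + 2*y*z + 2*z^2 - 3

First, degree: the shape is more complex than any degree-1 surface, so deg p = 2.
Finally, the integer polynomial consistent with all of this is the stated p.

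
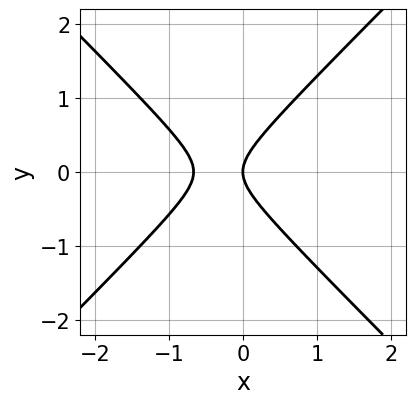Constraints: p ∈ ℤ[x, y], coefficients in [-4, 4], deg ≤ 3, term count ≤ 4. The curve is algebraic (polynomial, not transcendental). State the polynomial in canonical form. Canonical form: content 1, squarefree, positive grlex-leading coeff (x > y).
3*x^2 - 3*y^2 + 2*x

The degree is 2 — the shape is more complex than any degree-1 curve.
Symmetries: mirror symmetry y ↦ −y ⇒ only even powers of y.
Reading off the gridlines: it crosses the x-axis at the gridline x = 0; it meets the y-axis at y = 0 (among the integer gridlines).
Together with the visible shape, these determine p as stated.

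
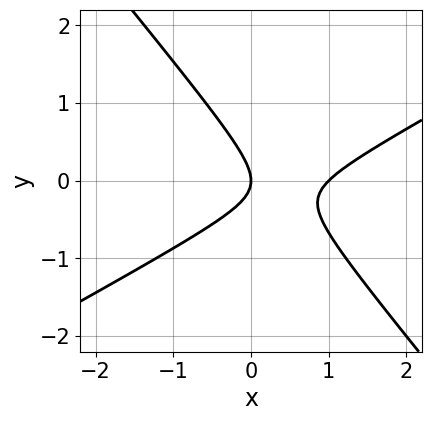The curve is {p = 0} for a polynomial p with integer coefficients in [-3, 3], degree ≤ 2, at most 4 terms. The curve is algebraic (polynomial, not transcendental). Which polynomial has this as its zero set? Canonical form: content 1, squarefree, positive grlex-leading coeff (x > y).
(a) deg p = 2. The shape is more complex than any degree-1 curve.
(b) Reading off the gridlines: among the integer gridlines, it crosses the x-axis at x ∈ {0, 1}; it meets the y-axis at y = 0 (among the integer gridlines).
(c) Assembling these constraints gives the stated polynomial.

2*x^2 - 2*x*y - 3*y^2 - 2*x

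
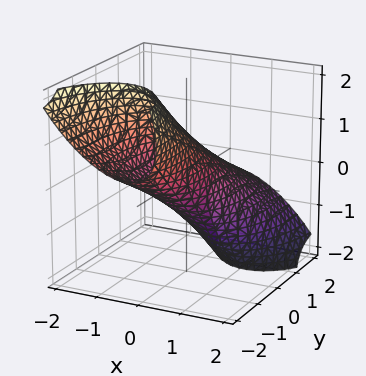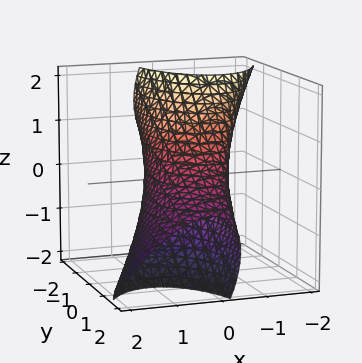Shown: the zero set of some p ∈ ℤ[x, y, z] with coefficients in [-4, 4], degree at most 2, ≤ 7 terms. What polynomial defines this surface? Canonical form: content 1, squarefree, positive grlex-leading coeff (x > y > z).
3*x^2 + 3*x*z + y^2 + 3*y*z + 2*z^2 - 2

1. Degree: no degree-1 surface has this shape, so deg p = 2.
2. From the visible intercepts: among the integer gridlines, it crosses the z-axis at z ∈ {-1, 1}.
3. Matching integer coefficients to the picture gives p.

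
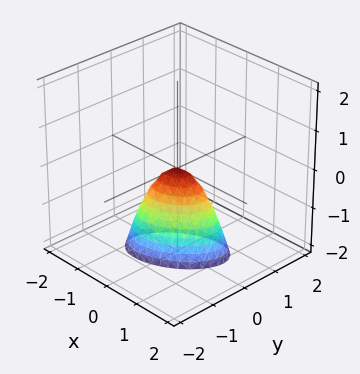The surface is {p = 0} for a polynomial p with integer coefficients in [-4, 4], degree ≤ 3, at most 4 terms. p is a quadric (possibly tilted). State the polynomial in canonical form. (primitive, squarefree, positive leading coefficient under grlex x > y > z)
1. Degree: the shape is more complex than any degree-1 surface, so deg p = 2.
2. Reading off the gridlines: it meets the x-axis at x = 0 (among the integer gridlines); it meets the z-axis at z = 0 (among the integer gridlines); it crosses the y-axis at the gridline y = 0.
3. Putting this together gives p.

2*x^2 - 2*x*y + 3*y^2 + z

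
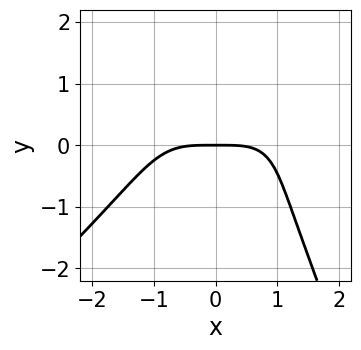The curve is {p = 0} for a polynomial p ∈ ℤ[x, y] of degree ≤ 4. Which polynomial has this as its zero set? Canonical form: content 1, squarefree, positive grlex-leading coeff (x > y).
The degree is 4 — a generic line meets the curve in up to 4 points.
Against the integer gridlines: it crosses the x-axis at the gridline x = 0; it crosses the y-axis at the gridline y = 0.
Putting this together gives p.

x^4 - x^3*y + y^3 + 3*y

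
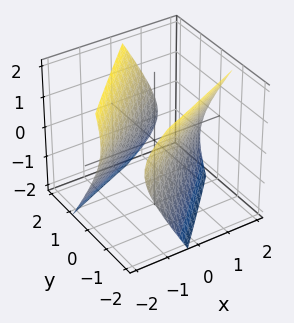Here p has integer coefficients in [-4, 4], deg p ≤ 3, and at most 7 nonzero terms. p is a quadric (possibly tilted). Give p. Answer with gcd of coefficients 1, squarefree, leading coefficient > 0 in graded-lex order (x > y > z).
(a) I count 2 distinct pieces. Treating them together as one polynomial.
(b) Degree: no degree-1 surface has this shape, so deg p = 2.
(c) Observable constraints: no z-intercept at any integer in the box; the y-axis gridline crossings are at y ∈ {-1, 1}.
(d) Assembling these constraints gives the stated polynomial.

x^2 - 3*x*y - x*z + 2*y^2 - z^2 - 2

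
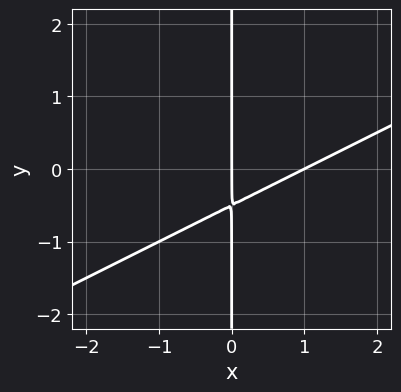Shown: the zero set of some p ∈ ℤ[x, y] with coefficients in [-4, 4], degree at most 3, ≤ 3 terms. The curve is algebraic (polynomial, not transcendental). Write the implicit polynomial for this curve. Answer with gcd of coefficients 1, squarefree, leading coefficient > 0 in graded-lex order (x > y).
x^2 - 2*x*y - x

First, degree: no degree-1 curve has this shape, so deg p = 2.
Next, checking where it meets the axes: the x-axis gridline crossings are at x ∈ {0, 1}; every point of the y-axis in the box is on the curve.
Finally, together with the visible shape, these determine p as stated.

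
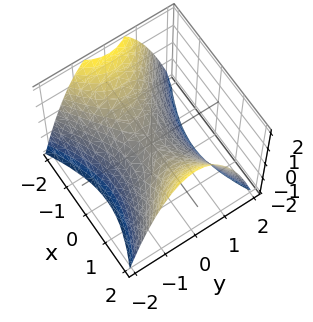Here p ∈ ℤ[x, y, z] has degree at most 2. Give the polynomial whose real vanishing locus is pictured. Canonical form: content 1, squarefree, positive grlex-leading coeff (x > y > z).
Degree: a saddle surface; a quadric, so deg p = 2.
Symmetries: it's symmetric under y → −y, forcing even powers of y; mirror symmetry x ↦ −x ⇒ only even powers of x.
Checking where it meets the axes: one y-axis crossing is at y = 0; it crosses the x-axis at the gridline x = 0; one z-axis crossing is at z = 0.
Solving for integer coefficients yields p as stated.

x^2 - 2*y^2 - 2*z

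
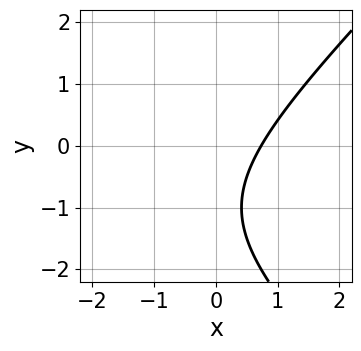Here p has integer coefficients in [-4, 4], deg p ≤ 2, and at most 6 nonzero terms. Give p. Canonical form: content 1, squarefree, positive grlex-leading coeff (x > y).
x^2 - y^2 + 2*x - 2*y - 2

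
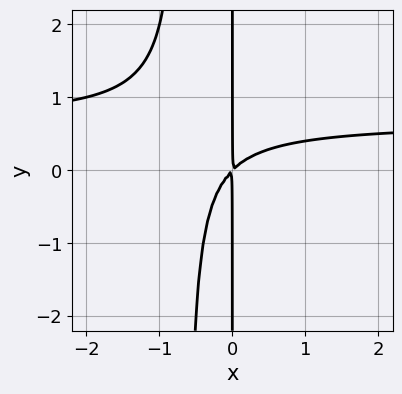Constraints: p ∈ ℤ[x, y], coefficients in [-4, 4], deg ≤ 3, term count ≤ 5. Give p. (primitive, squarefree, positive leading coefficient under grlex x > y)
1. deg p = 3. The shape is more complex than any degree-2 curve.
2. Observable constraints: the visible y-axis segment lies entirely on the curve.
3. Together with the visible shape, these determine p as stated.

3*x^2*y - 2*x^2 + 2*x*y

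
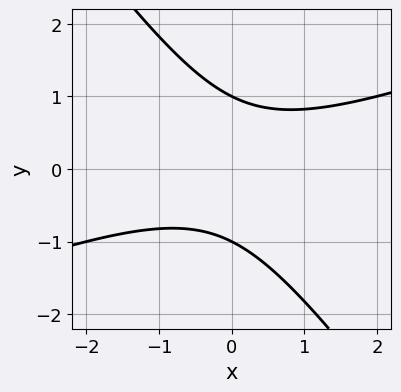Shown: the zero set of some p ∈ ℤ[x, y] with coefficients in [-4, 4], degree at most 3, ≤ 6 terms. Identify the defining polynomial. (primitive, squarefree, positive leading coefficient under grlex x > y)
First, degree: no degree-1 curve has this shape, so deg p = 2.
Next, from the axis intercepts and sections: no x-intercept at any integer in the box; the y-axis gridline crossings are at y ∈ {-1, 1}.
Finally, solving for integer coefficients yields p as stated.

x^2 - 2*x*y - 2*y^2 + 2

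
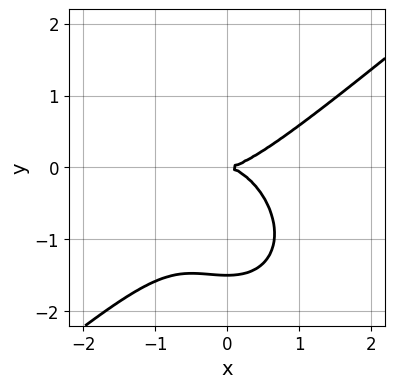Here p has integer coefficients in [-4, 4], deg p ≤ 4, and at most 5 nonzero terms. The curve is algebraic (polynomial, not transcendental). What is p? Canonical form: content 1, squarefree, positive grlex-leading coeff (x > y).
1. Degree: no degree-2 curve has this shape, so deg p = 3.
2. Against the integer gridlines: it meets the y-axis at y = 0 (among the integer gridlines); it crosses the x-axis at the gridline x = 0.
3. Fitting integer coefficients to these (and the overall shape) gives p.

2*x^3 - x^2*y - 2*y^3 - 3*y^2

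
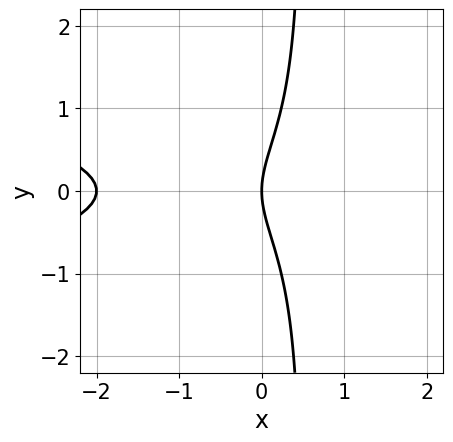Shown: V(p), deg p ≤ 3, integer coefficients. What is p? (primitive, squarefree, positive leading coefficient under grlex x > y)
2*x*y^2 + x^2 - y^2 + 2*x

First, the degree is 3 — the shape is more complex than any degree-2 curve.
Next, symmetries: the y ↦ −y reflection is a symmetry, so y appears only in even powers.
Next, from the axis intercepts and sections: among the integer gridlines, it crosses the x-axis at x ∈ {-2, 0}; it crosses the y-axis at the gridline y = 0.
Finally, these observations pin down the coefficients.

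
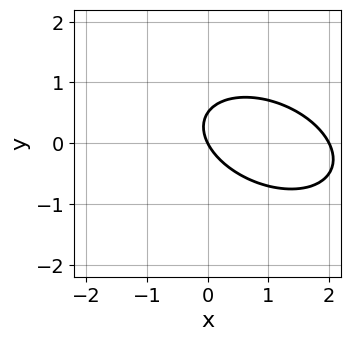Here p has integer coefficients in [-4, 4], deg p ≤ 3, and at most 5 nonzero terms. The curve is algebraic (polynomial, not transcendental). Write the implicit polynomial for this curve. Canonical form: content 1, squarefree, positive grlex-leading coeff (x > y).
Degree: a generic line meets the curve in up to 2 points, so deg p = 2.
Against the integer gridlines: among the integer gridlines, it crosses the x-axis at x ∈ {0, 2}; one y-axis crossing is at y = 0.
These observations pin down the coefficients.

x^2 + x*y + 2*y^2 - 2*x - y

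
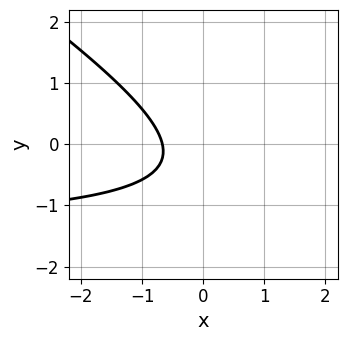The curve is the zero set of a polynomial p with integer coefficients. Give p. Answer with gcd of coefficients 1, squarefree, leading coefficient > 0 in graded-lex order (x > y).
First, deg p = 2. A generic line meets the curve in up to 2 points.
Next, observable constraints: no y-intercept at any integer in the box.
Finally, solving for integer coefficients yields p as stated.

2*x*y + 3*y^2 + 3*x + 2*y + 2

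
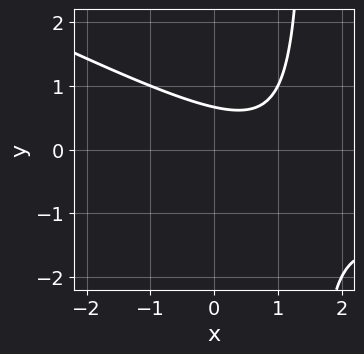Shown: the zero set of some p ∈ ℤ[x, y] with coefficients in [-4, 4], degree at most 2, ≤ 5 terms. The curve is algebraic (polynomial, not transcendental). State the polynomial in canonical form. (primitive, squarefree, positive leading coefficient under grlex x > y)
1. Degree: no degree-1 curve has this shape, so deg p = 2.
2. Observable constraints: no x-intercept at any integer in the box.
3. These observations pin down the coefficients.

x^2 + 2*x*y - 2*x - 3*y + 2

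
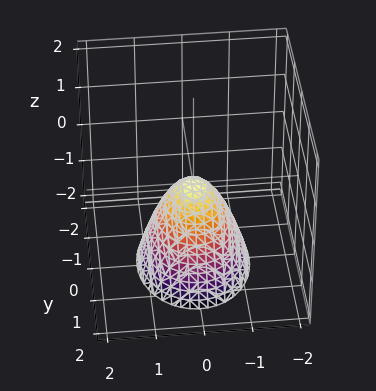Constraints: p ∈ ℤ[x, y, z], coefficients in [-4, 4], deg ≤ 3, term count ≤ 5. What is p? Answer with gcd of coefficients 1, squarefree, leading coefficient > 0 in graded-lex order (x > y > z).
3*x^2 + 2*y^2 + 2*z

First, degree: a single bowl opening along one axis; a quadric, so deg p = 2.
Next, symmetries: it's symmetric under x → −x, forcing even powers of x; it's symmetric under y → −y, forcing even powers of y.
Then, against the integer gridlines: it crosses the y-axis at the gridline y = 0; it meets the x-axis at x = 0 (among the integer gridlines); one z-axis crossing is at z = 0.
Finally, assembling these constraints gives the stated polynomial.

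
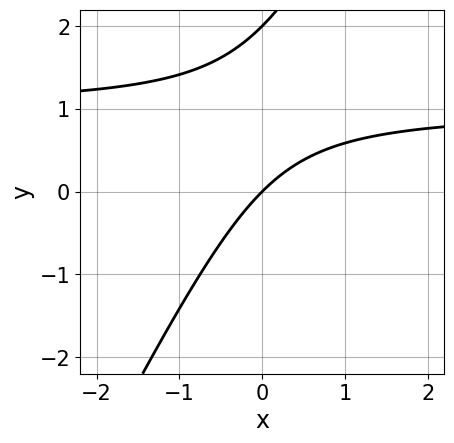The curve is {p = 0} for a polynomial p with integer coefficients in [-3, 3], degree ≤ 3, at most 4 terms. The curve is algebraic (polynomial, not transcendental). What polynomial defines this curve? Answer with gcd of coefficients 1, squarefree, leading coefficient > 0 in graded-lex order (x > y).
1. Degree: no degree-1 curve has this shape, so deg p = 2.
2. From the axis intercepts and sections: among the integer gridlines, it crosses the y-axis at y ∈ {0, 2}; it meets the x-axis at x = 0 (among the integer gridlines).
3. Fitting integer coefficients to these (and the overall shape) gives p.

2*x*y - y^2 - 2*x + 2*y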